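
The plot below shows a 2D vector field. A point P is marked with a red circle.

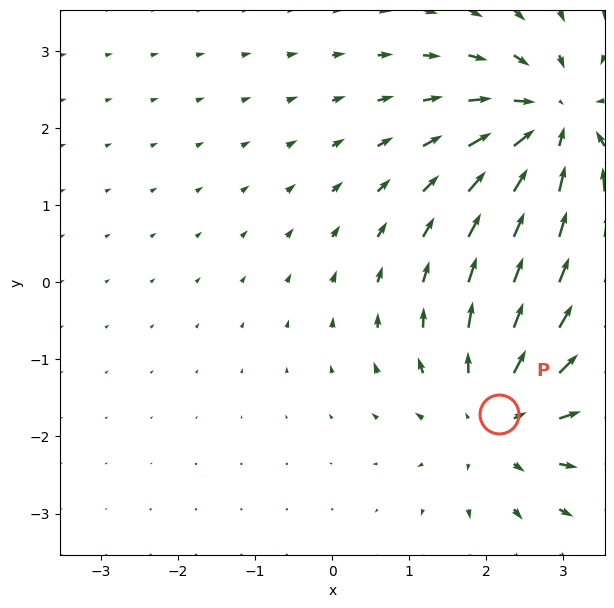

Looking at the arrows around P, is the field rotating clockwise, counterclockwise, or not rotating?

not rotating

Near P at (2.2, -1.7) the arrows show no circulation. The curl there is ≈0.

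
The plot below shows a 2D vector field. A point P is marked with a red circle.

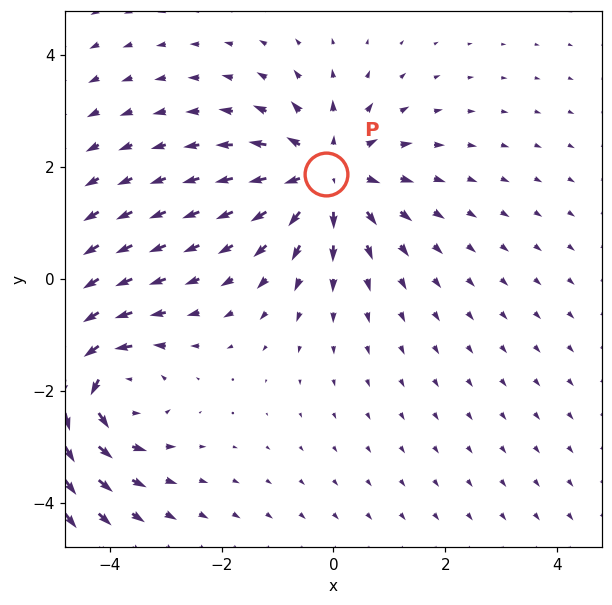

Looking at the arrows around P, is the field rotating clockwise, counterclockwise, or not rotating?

Near P at (-0.1, 1.9) the arrows show no circulation. The curl there is ≈0.

not rotating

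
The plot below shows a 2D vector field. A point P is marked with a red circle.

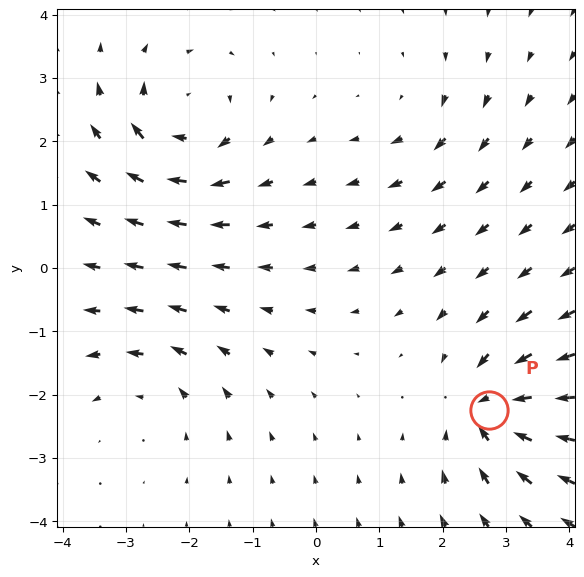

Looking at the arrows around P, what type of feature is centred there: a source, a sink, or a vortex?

sink

At P (2.7, -2.2) the arrows converge inward. Divergence about -7, curl ≈0 — negative divergence with near-zero curl is a sink.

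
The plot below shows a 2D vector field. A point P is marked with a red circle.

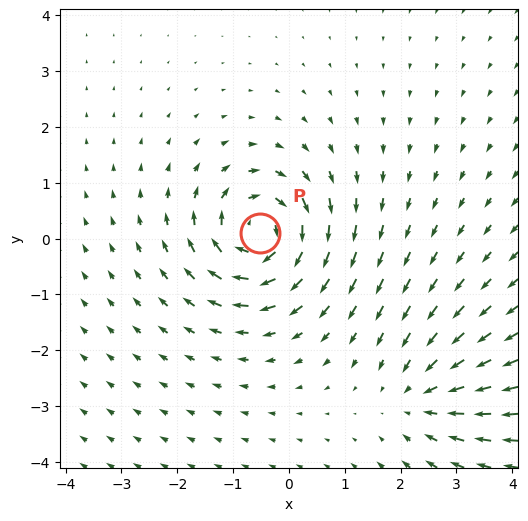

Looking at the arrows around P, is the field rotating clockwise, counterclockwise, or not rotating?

clockwise

Near P at (-0.5, 0.1) the arrows circulate clockwise. The curl (z-component) there is about -5; negative curl means clockwise rotation.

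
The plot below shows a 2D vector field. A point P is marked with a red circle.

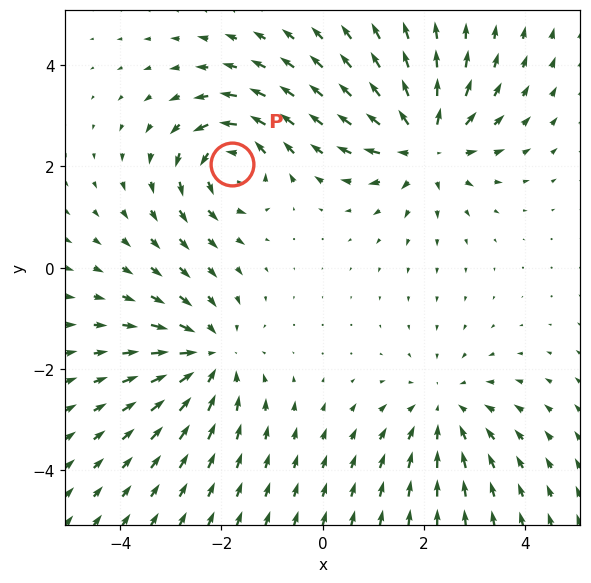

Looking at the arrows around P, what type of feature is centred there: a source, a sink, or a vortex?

At P (-1.8, 2.1) the arrows circulate counterclockwise. Divergence ≈0, curl about +5 — near-zero divergence with nonzero curl is a vortex.

vortex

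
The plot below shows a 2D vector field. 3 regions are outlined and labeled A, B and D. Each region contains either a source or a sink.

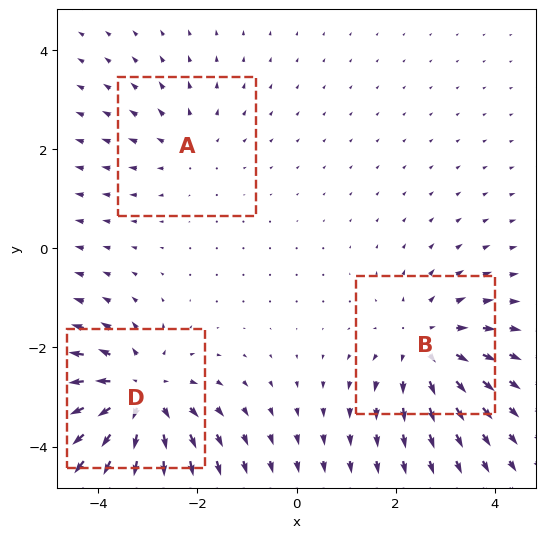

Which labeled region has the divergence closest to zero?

A

Divergence at each region's feature centre — A: about +2, B: about +3, D: about +4. Region A is closest to zero.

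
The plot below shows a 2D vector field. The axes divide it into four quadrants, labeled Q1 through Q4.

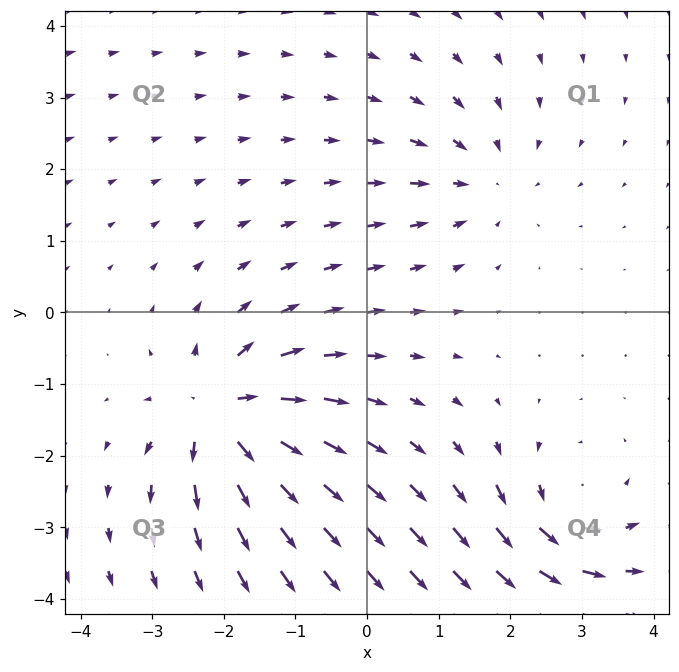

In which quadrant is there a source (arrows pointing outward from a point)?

Q3

The source sits at approximately (-2.0, -1.4), which lies in quadrant Q3. The divergence there is about +6, positive as expected for a source.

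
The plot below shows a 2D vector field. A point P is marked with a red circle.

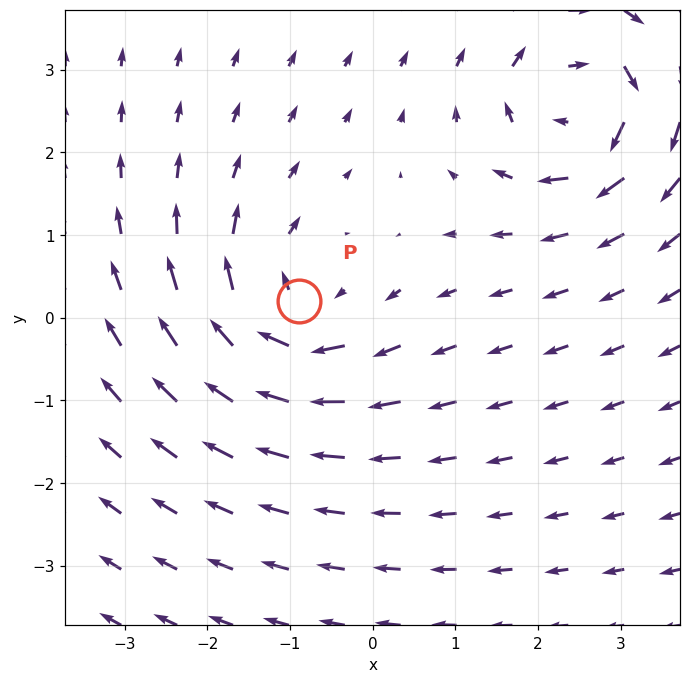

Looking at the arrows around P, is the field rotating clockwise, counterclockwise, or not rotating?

clockwise

Near P at (-0.9, 0.2) the arrows circulate clockwise. The curl (z-component) there is about -4; negative curl means clockwise rotation.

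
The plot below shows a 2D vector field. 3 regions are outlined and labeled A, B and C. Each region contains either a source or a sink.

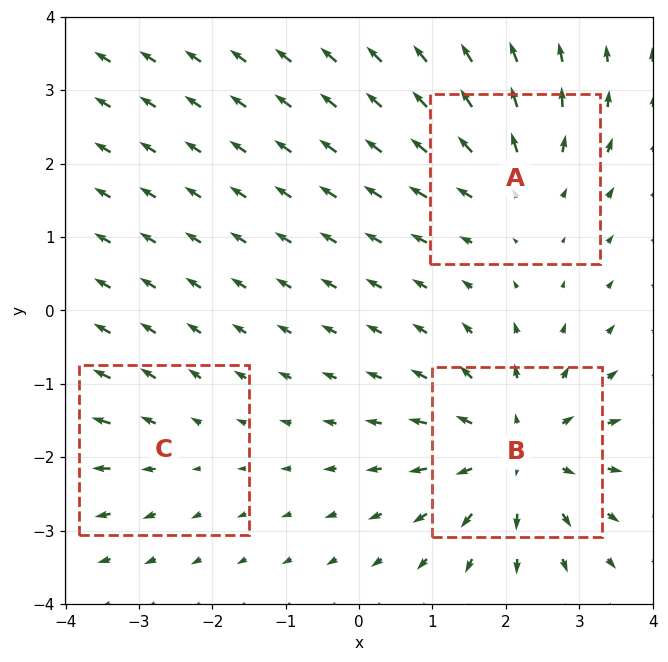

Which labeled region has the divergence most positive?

Divergence at each region's feature centre — A: about +3, B: about +5, C: about +2. Region B is most positive.

B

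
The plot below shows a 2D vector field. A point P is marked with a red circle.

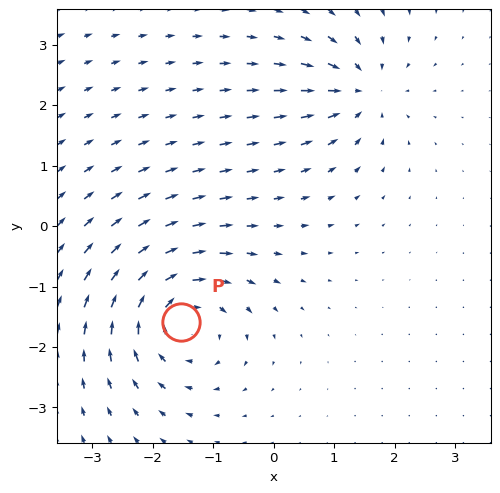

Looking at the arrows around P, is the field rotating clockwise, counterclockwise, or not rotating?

clockwise

Near P at (-1.5, -1.6) the arrows circulate clockwise. The curl (z-component) there is about -5; negative curl means clockwise rotation.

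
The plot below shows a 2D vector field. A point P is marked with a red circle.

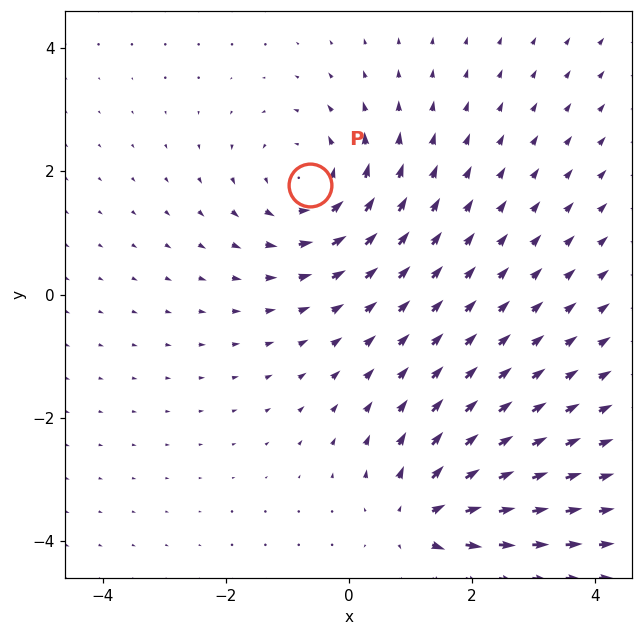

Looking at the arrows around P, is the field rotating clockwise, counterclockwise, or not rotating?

Near P at (-0.6, 1.8) the arrows circulate counterclockwise. The curl (z-component) there is about +3; positive curl means counterclockwise rotation.

counterclockwise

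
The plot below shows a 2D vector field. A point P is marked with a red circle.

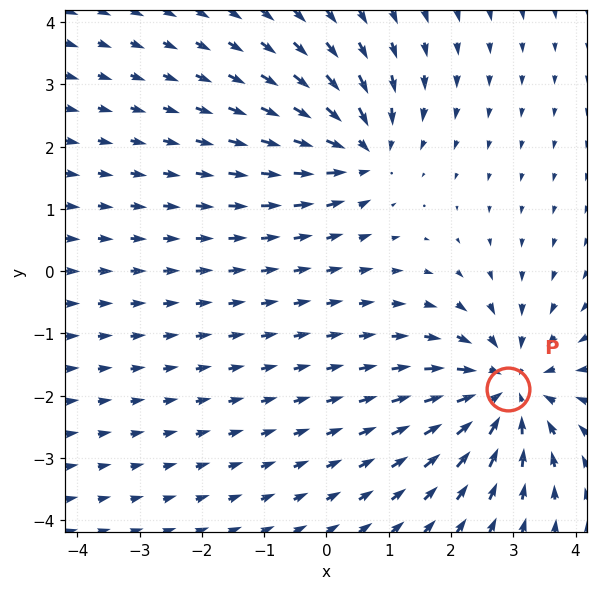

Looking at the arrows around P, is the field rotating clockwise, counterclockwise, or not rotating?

not rotating

Near P at (2.9, -1.9) the arrows show no circulation. The curl there is ≈0.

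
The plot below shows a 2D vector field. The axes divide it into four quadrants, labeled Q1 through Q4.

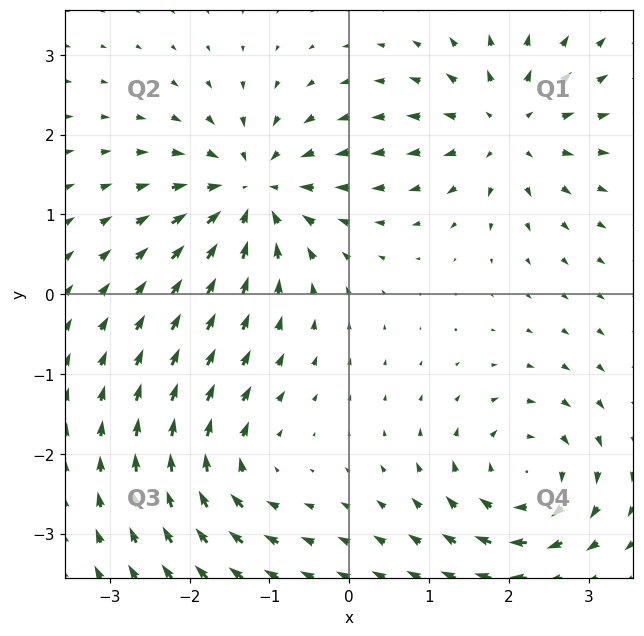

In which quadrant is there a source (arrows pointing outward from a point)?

The source sits at approximately (2.0, 2.1), which lies in quadrant Q1. The divergence there is about +5, positive as expected for a source.

Q1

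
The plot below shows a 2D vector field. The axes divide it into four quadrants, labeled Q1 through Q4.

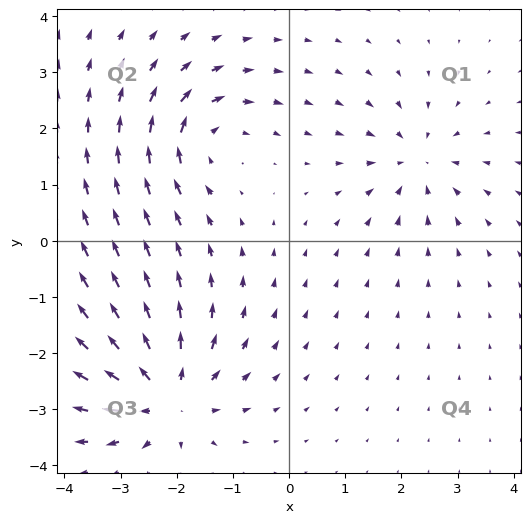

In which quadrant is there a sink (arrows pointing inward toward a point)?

The sink sits at approximately (2.3, 1.4), which lies in quadrant Q1. The divergence there is about -3, negative as expected for a sink.

Q1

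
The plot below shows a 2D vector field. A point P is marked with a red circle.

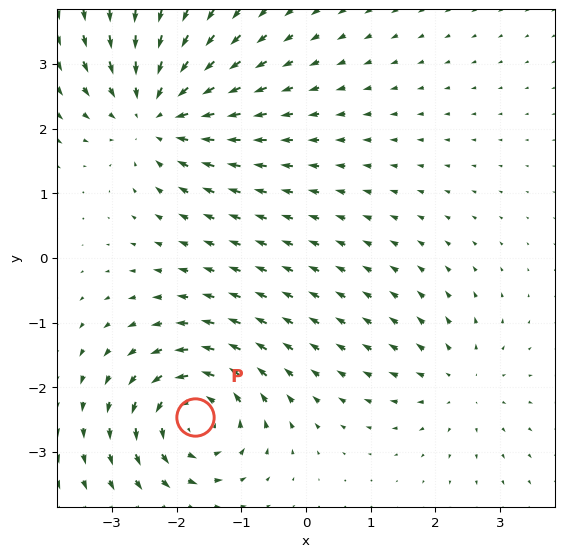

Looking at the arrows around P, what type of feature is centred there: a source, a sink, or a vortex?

At P (-1.7, -2.5) the arrows circulate counterclockwise. Divergence ≈0, curl about +6 — near-zero divergence with nonzero curl is a vortex.

vortex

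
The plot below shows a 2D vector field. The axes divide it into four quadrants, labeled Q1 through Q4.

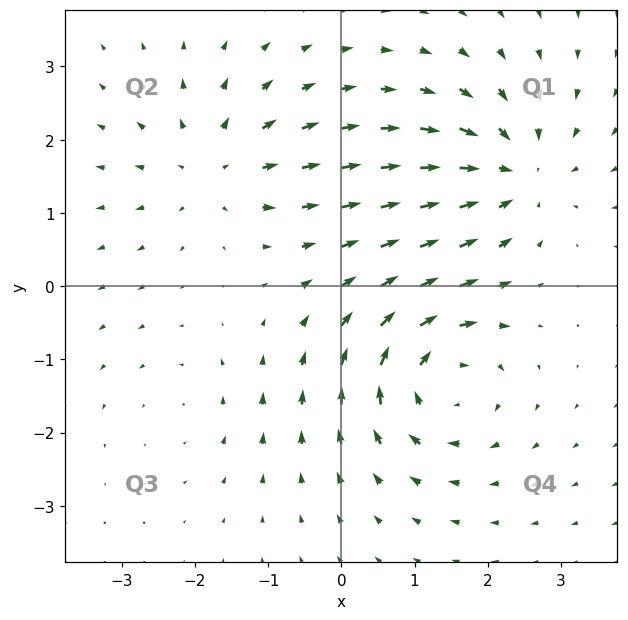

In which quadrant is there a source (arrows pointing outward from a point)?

The source sits at approximately (-1.7, 1.6), which lies in quadrant Q2. The divergence there is about +4, positive as expected for a source.

Q2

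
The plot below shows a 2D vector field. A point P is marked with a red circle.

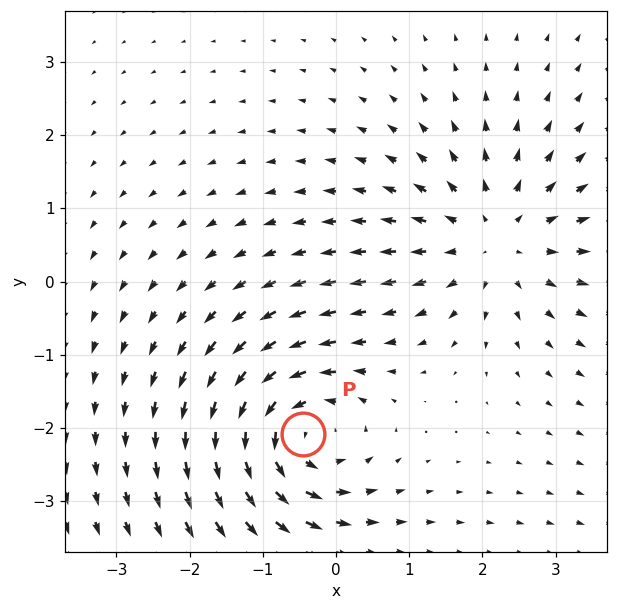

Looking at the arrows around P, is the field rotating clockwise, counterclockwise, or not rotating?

counterclockwise

Near P at (-0.4, -2.1) the arrows circulate counterclockwise. The curl (z-component) there is about +5; positive curl means counterclockwise rotation.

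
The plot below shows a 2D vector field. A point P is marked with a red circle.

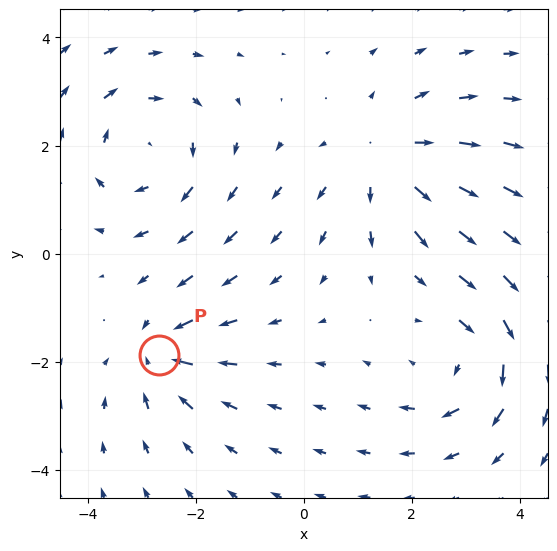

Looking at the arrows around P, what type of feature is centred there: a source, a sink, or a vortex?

At P (-2.7, -1.9) the arrows converge inward. Divergence about -4, curl ≈0 — negative divergence with near-zero curl is a sink.

sink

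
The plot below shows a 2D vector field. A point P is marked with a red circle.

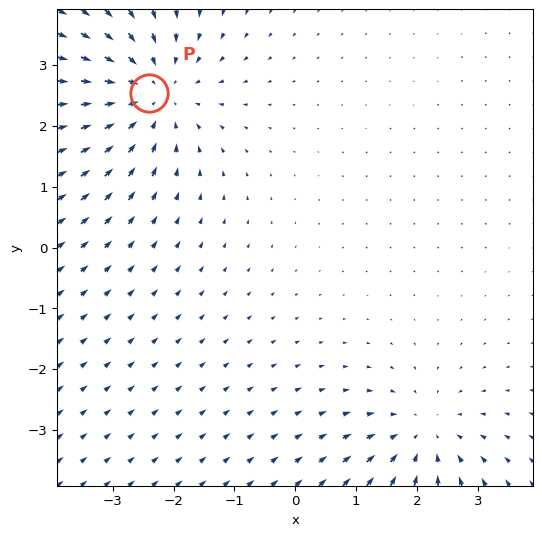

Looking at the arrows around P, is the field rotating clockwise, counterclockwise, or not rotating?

not rotating

Near P at (-2.4, 2.5) the arrows show no circulation. The curl there is ≈0.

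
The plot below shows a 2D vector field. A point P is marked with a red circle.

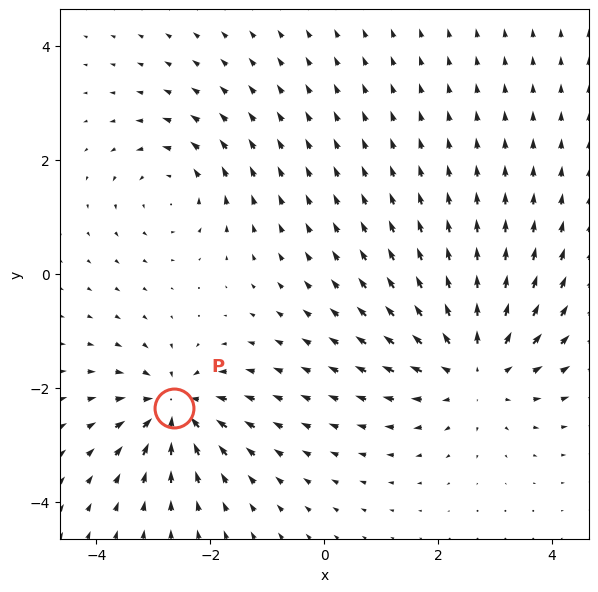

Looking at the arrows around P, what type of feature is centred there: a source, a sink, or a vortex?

sink

At P (-2.6, -2.4) the arrows converge inward. Divergence about -5, curl ≈0 — negative divergence with near-zero curl is a sink.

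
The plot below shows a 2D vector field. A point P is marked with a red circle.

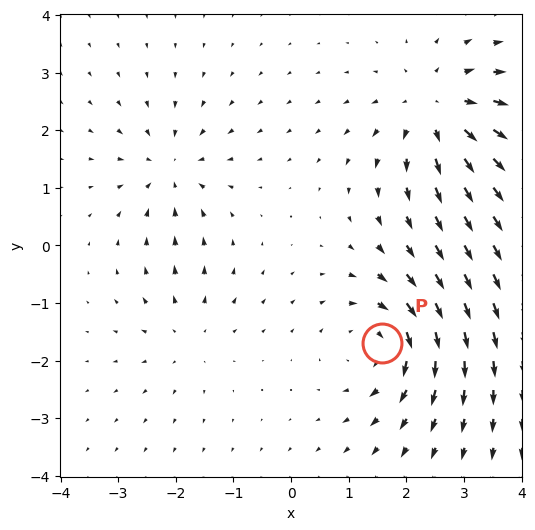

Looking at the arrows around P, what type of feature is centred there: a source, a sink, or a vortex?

vortex

At P (1.6, -1.7) the arrows circulate clockwise. Divergence ≈0, curl about -5 — near-zero divergence with nonzero curl is a vortex.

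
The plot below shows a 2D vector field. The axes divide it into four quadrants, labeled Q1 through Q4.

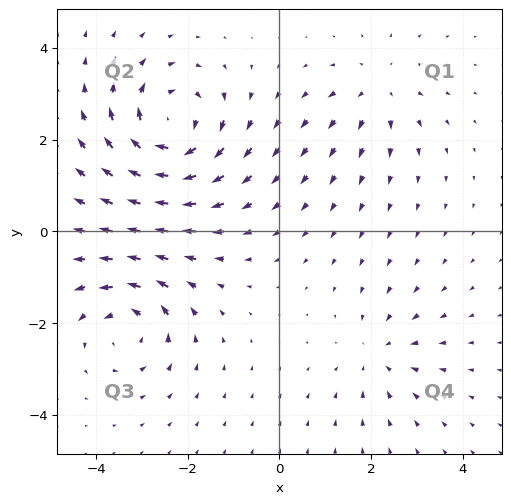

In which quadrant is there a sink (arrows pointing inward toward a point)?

The sink sits at approximately (2.2, -2.7), which lies in quadrant Q4. The divergence there is about -3, negative as expected for a sink.

Q4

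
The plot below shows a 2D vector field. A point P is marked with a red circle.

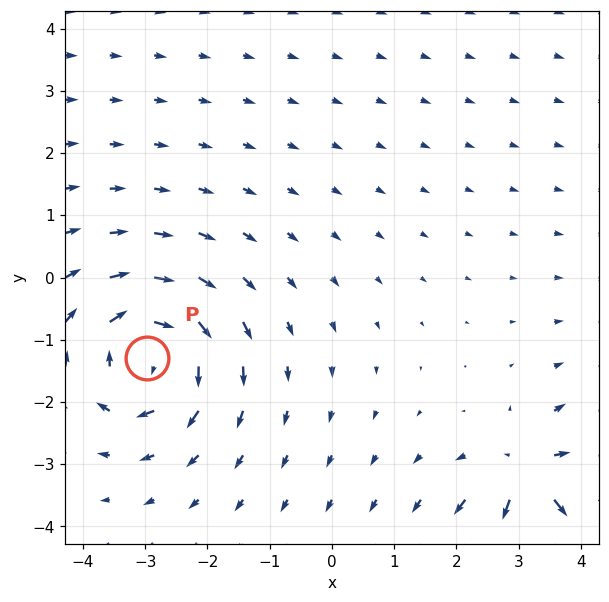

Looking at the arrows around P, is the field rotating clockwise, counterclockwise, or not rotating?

Near P at (-3.0, -1.3) the arrows circulate clockwise. The curl (z-component) there is about -6; negative curl means clockwise rotation.

clockwise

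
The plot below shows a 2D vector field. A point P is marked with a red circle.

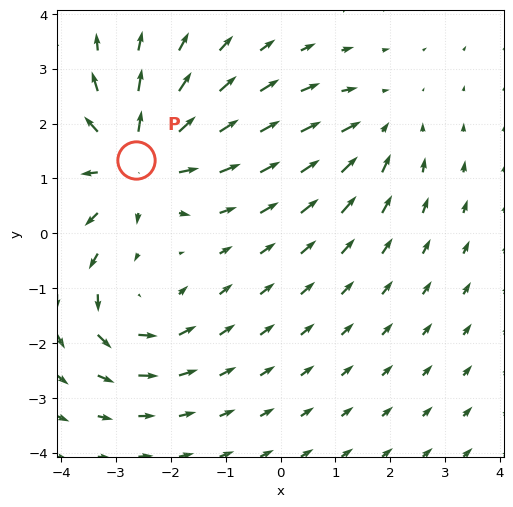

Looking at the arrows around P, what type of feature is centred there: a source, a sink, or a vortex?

source

At P (-2.6, 1.3) the arrows spread outward. Divergence about +5, curl ≈0 — positive divergence with near-zero curl is a source.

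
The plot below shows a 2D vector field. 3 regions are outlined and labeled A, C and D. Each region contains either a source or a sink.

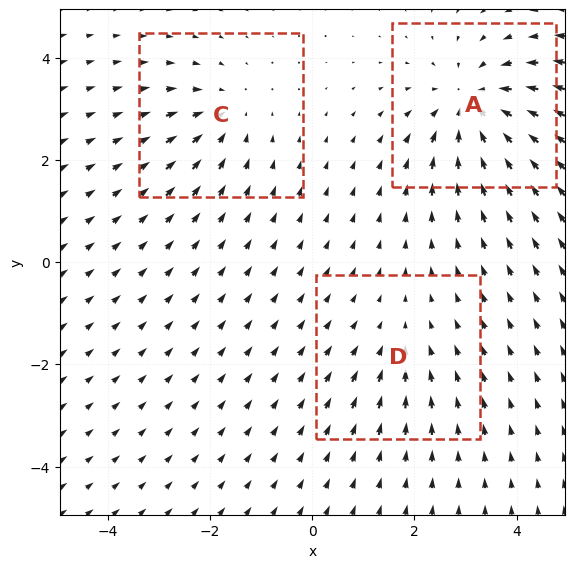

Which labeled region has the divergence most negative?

A

Divergence at each region's feature centre — A: about -5, C: about -3, D: about -2. Region A is most negative.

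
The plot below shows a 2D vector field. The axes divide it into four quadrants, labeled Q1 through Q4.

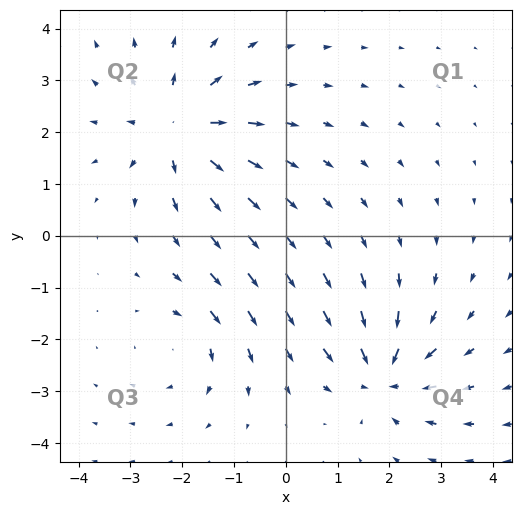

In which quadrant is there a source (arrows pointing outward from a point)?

The source sits at approximately (-2.1, 2.1), which lies in quadrant Q2. The divergence there is about +4, positive as expected for a source.

Q2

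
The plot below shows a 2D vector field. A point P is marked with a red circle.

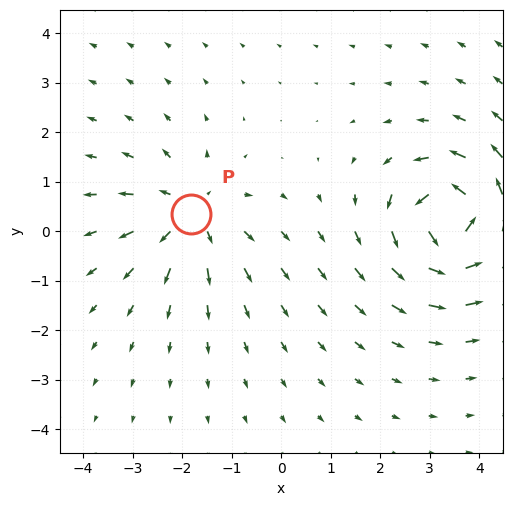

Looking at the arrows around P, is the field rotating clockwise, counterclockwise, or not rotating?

not rotating

Near P at (-1.8, 0.4) the arrows show no circulation. The curl there is ≈0.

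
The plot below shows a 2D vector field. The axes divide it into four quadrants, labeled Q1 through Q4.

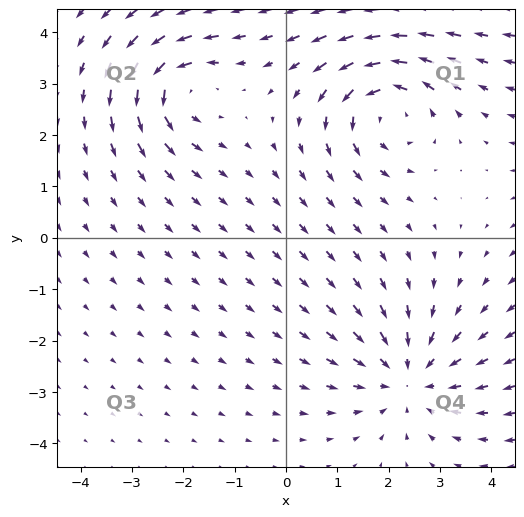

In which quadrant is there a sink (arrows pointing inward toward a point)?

Q4

The sink sits at approximately (2.4, -2.7), which lies in quadrant Q4. The divergence there is about -3, negative as expected for a sink.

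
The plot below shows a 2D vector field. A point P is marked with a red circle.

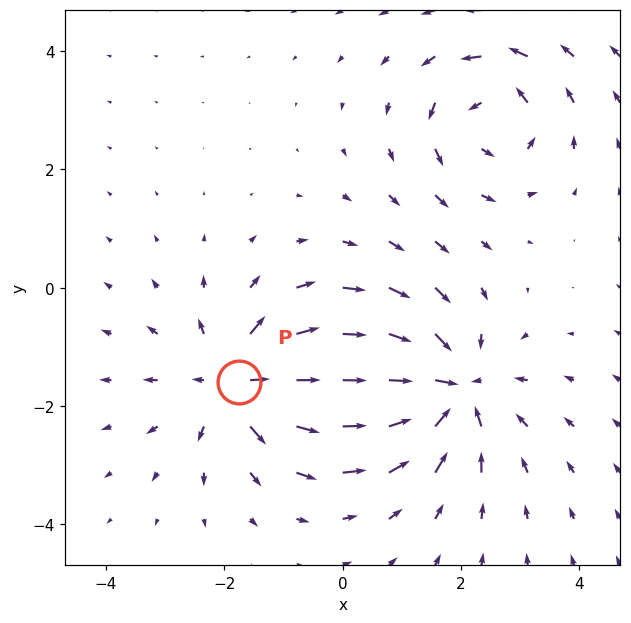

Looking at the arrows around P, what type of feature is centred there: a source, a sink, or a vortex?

source

At P (-1.8, -1.6) the arrows spread outward. Divergence about +4, curl ≈0 — positive divergence with near-zero curl is a source.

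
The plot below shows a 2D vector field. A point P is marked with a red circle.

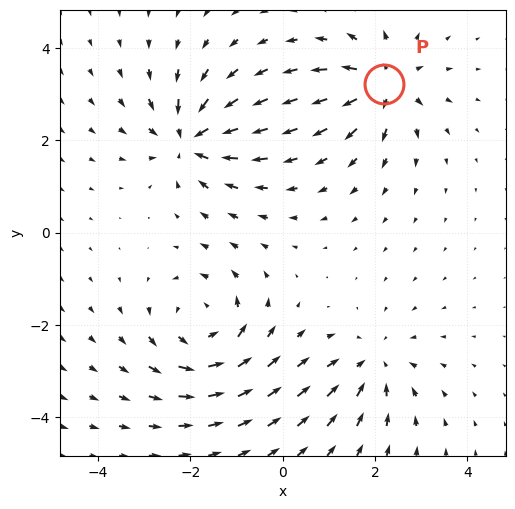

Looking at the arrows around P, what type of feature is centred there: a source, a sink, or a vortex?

At P (2.2, 3.2) the arrows spread outward. Divergence about +5, curl ≈0 — positive divergence with near-zero curl is a source.

source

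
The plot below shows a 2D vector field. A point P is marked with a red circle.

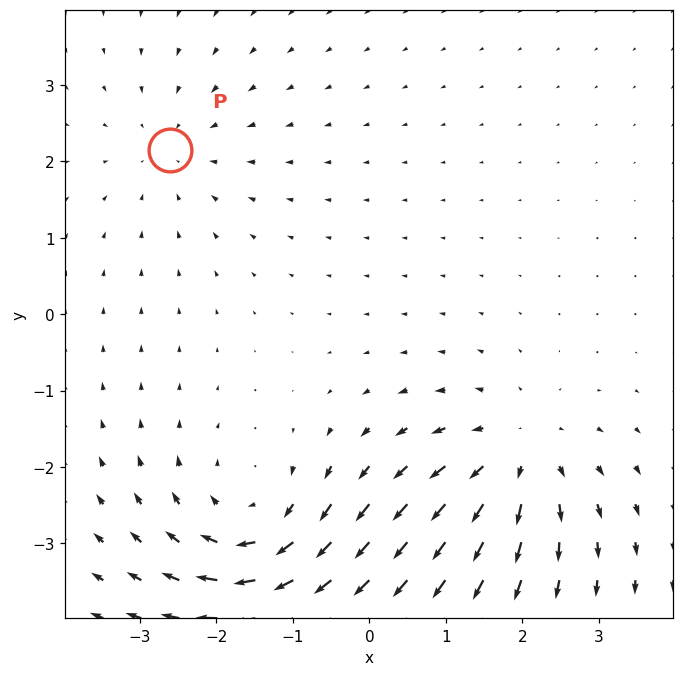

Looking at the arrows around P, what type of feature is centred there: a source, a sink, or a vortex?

At P (-2.6, 2.2) the arrows converge inward. Divergence about -2, curl ≈0 — negative divergence with near-zero curl is a sink.

sink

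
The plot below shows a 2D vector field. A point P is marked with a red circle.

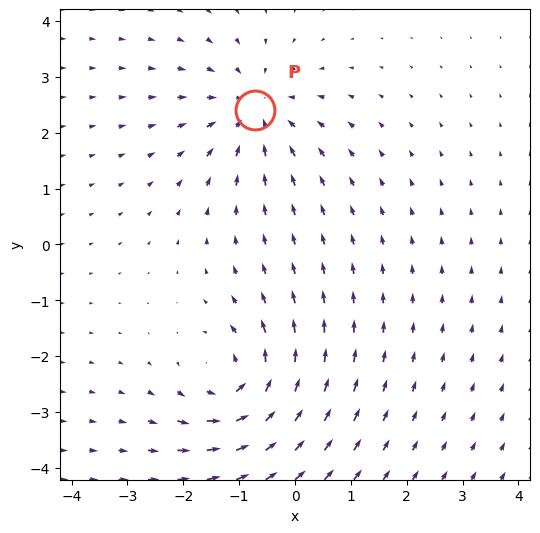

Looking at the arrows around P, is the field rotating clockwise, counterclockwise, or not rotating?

not rotating

Near P at (-0.7, 2.4) the arrows show no circulation. The curl there is ≈0.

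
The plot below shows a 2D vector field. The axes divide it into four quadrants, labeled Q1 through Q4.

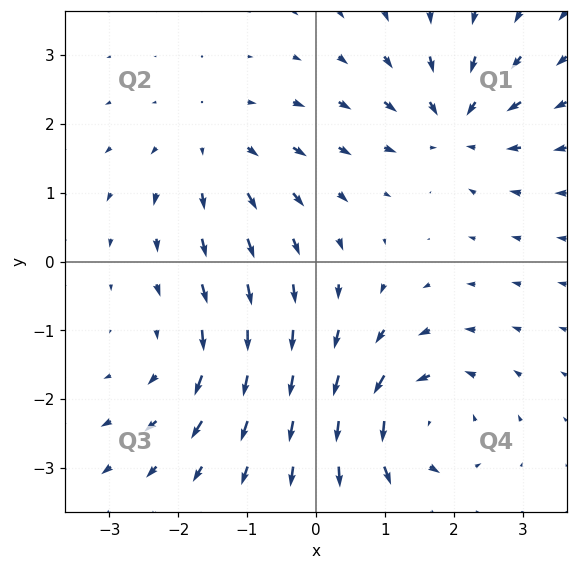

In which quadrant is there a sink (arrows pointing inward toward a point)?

Q1

The sink sits at approximately (2.0, 2.0), which lies in quadrant Q1. The divergence there is about -5, negative as expected for a sink.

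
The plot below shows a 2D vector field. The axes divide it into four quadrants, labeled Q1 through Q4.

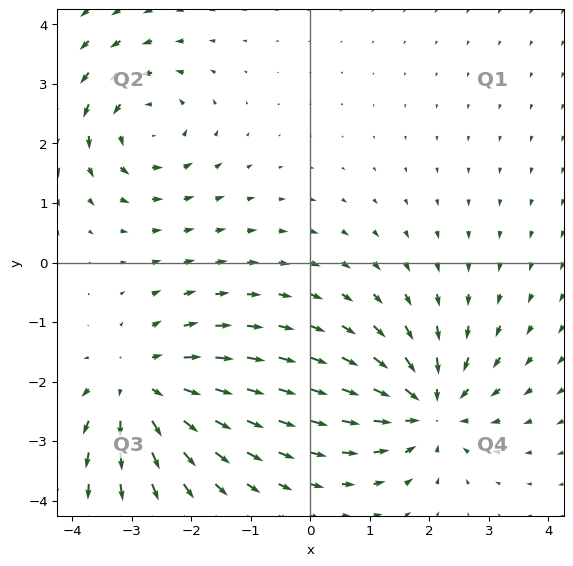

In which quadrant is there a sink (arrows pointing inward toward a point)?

Q4

The sink sits at approximately (2.0, -2.4), which lies in quadrant Q4. The divergence there is about -5, negative as expected for a sink.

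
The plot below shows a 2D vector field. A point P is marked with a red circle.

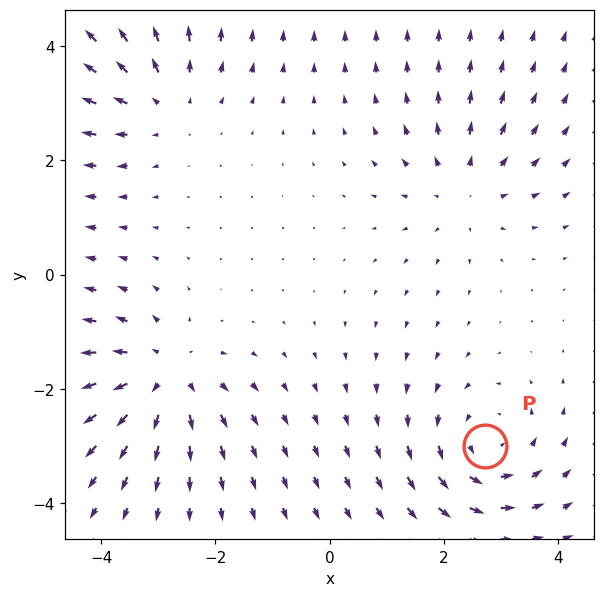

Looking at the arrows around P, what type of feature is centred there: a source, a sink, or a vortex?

vortex

At P (2.7, -3.0) the arrows circulate counterclockwise. Divergence ≈0, curl about +4 — near-zero divergence with nonzero curl is a vortex.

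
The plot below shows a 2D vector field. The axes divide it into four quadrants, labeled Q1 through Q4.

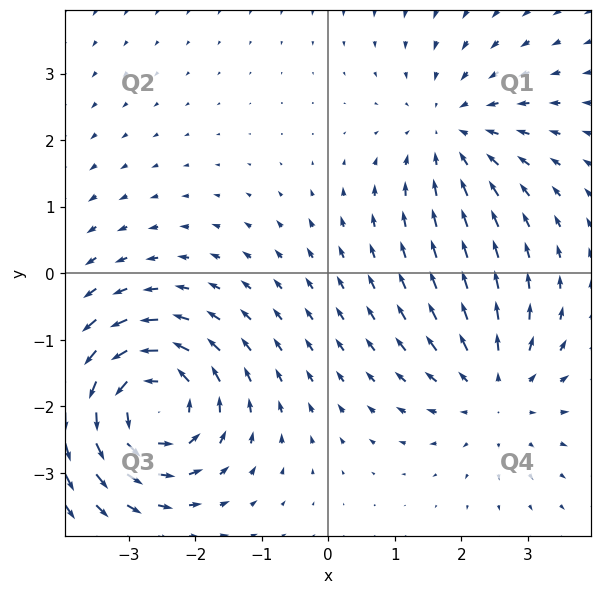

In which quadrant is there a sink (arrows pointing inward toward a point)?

Q1

The sink sits at approximately (1.8, 2.1), which lies in quadrant Q1. The divergence there is about -3, negative as expected for a sink.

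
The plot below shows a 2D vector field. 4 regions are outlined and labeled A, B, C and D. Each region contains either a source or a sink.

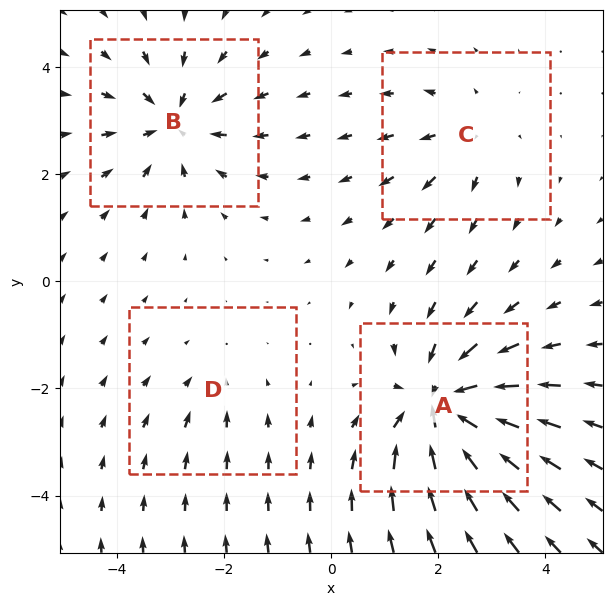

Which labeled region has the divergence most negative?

Divergence at each region's feature centre — A: about -7, B: about -5, C: about +3, D: about -2. Region A is most negative.

A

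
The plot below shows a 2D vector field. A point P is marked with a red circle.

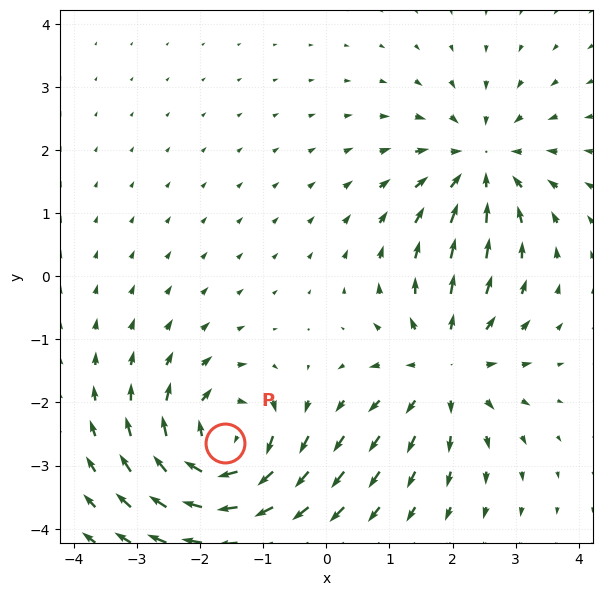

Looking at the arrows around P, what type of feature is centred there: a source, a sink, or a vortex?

vortex

At P (-1.6, -2.6) the arrows circulate clockwise. Divergence ≈0, curl about -7 — near-zero divergence with nonzero curl is a vortex.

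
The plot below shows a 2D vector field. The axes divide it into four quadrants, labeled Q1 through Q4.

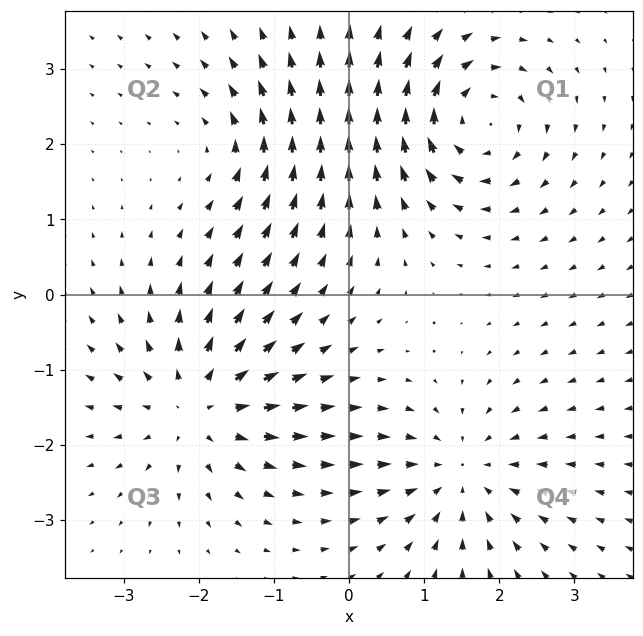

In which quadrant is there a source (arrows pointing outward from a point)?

Q3

The source sits at approximately (-2.0, -1.5), which lies in quadrant Q3. The divergence there is about +6, positive as expected for a source.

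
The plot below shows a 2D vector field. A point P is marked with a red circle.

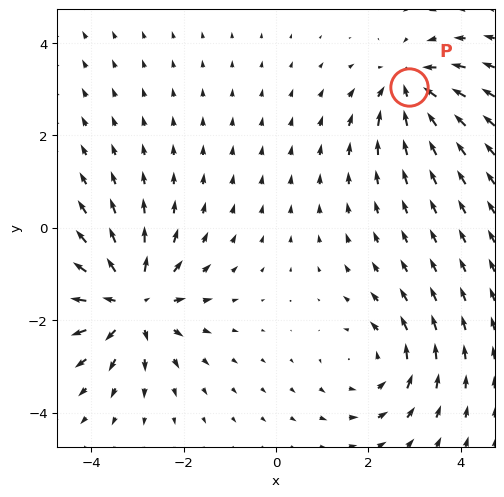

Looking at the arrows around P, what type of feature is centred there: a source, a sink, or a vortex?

At P (2.9, 3.0) the arrows converge inward. Divergence about -4, curl ≈0 — negative divergence with near-zero curl is a sink.

sink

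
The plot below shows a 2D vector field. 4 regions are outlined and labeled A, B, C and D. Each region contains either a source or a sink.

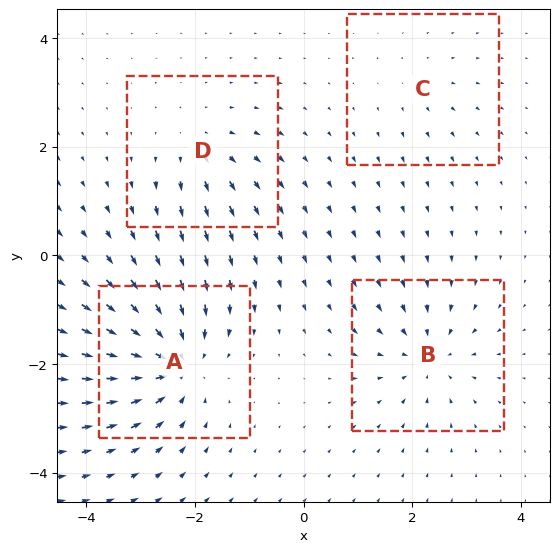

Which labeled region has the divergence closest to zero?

C

Divergence at each region's feature centre — A: about -8, B: about -5, C: about +2, D: about +4. Region C is closest to zero.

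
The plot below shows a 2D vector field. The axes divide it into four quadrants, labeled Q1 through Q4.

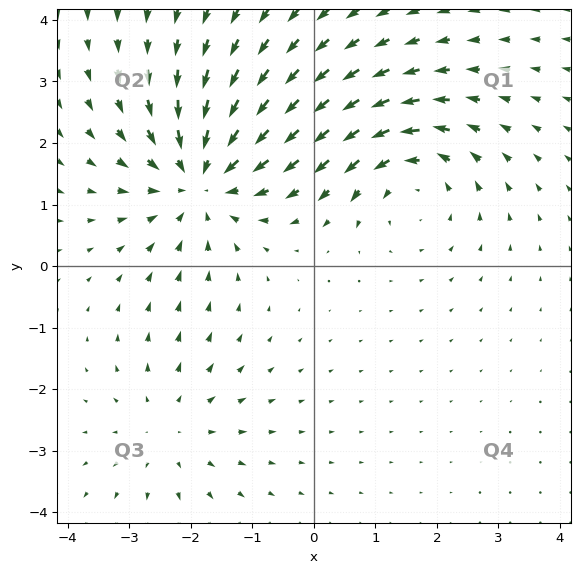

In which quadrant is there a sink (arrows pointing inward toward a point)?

Q2

The sink sits at approximately (-1.8, 1.4), which lies in quadrant Q2. The divergence there is about -4, negative as expected for a sink.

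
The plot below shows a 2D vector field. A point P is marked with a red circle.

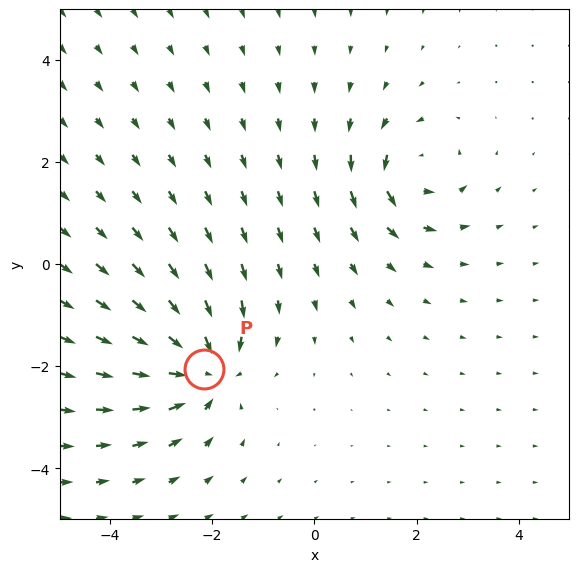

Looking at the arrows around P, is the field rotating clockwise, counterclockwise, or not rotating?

not rotating

Near P at (-2.2, -2.1) the arrows show no circulation. The curl there is ≈0.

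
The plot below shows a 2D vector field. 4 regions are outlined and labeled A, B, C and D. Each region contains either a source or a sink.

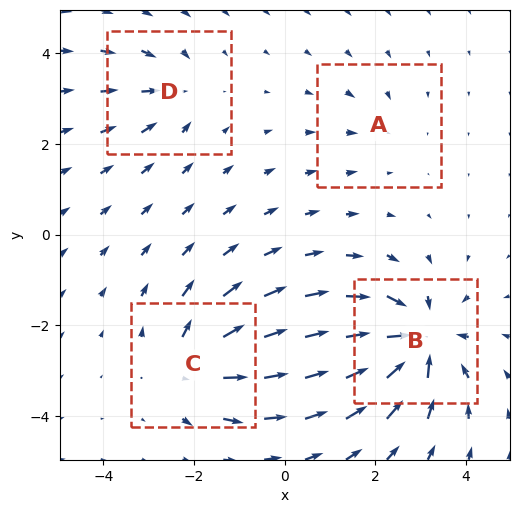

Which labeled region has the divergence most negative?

Divergence at each region's feature centre — A: about -2, B: about -8, C: about +6, D: about -4. Region B is most negative.

B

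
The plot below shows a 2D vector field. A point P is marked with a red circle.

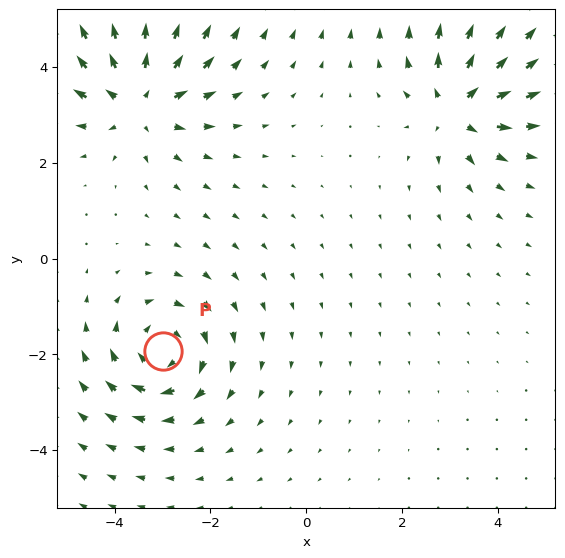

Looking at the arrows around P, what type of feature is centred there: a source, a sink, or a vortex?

At P (-3.0, -1.9) the arrows circulate clockwise. Divergence ≈0, curl about -5 — near-zero divergence with nonzero curl is a vortex.

vortex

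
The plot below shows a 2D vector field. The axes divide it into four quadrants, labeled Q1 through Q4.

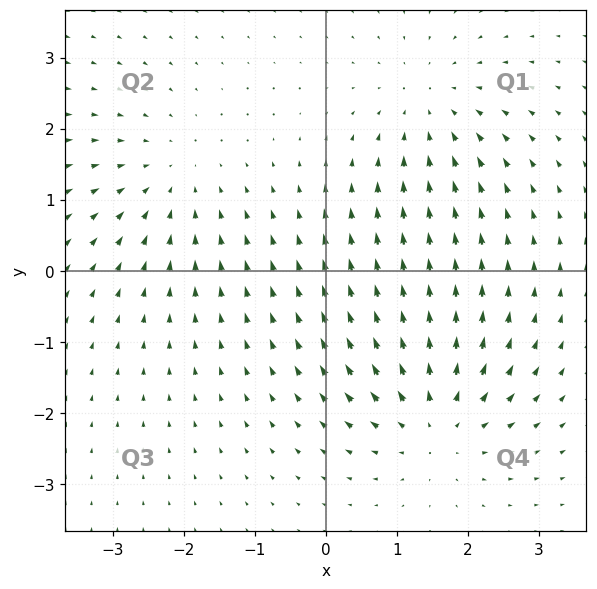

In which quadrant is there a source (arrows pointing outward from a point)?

Q4

The source sits at approximately (1.6, -2.1), which lies in quadrant Q4. The divergence there is about +5, positive as expected for a source.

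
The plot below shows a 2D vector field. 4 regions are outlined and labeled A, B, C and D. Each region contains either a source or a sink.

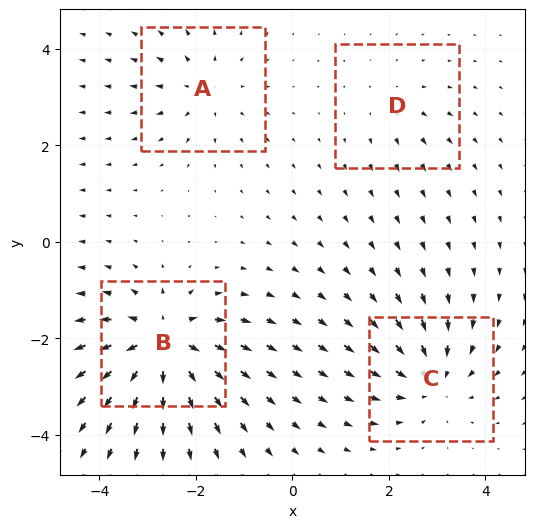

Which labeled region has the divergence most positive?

Divergence at each region's feature centre — A: about +4, B: about +8, C: about -5, D: about +2. Region B is most positive.

B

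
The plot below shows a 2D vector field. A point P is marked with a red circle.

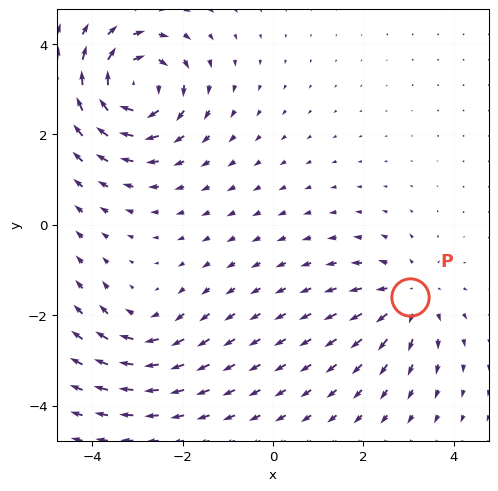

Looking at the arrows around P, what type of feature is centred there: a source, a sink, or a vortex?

At P (3.0, -1.6) the arrows spread outward. Divergence about +3, curl ≈0 — positive divergence with near-zero curl is a source.

source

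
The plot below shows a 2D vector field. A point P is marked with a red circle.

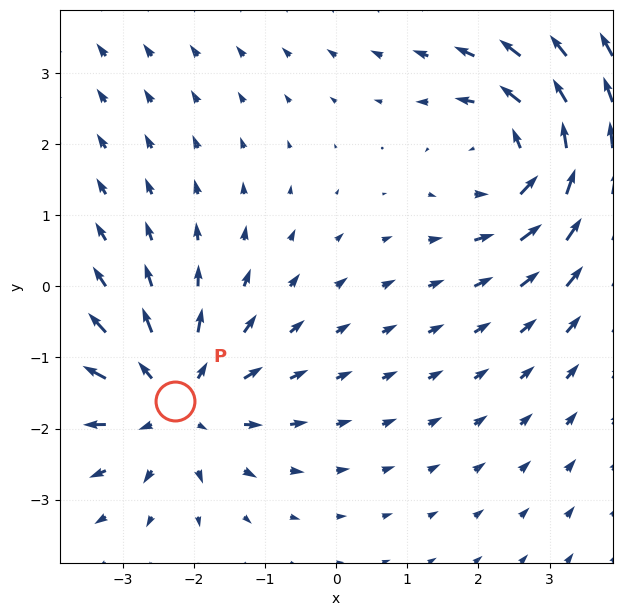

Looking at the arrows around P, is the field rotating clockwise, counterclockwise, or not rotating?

Near P at (-2.3, -1.6) the arrows show no circulation. The curl there is ≈0.

not rotating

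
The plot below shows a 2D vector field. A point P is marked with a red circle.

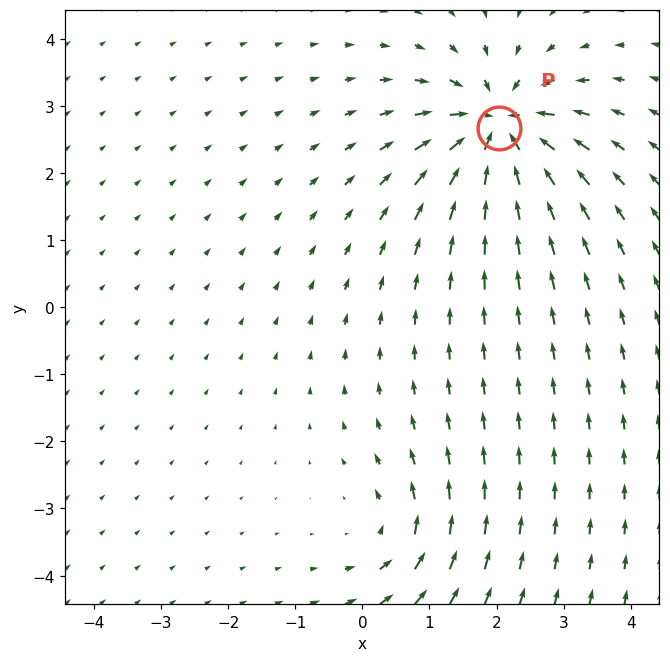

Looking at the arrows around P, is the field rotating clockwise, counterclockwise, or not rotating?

Near P at (2.0, 2.7) the arrows show no circulation. The curl there is ≈0.

not rotating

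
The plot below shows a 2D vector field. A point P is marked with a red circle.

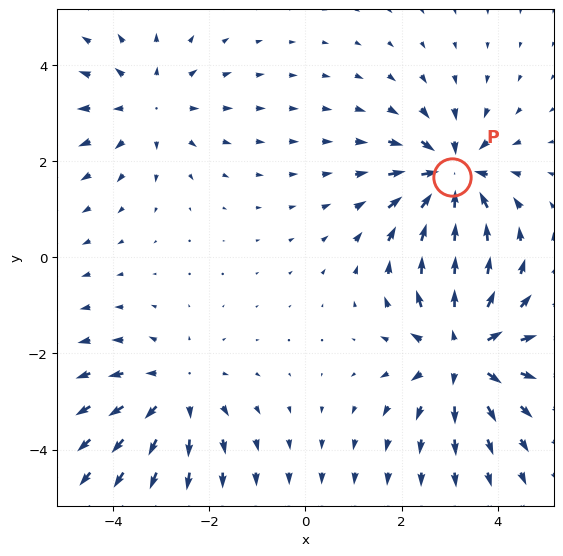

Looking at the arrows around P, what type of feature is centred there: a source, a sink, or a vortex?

sink

At P (3.0, 1.7) the arrows converge inward. Divergence about -5, curl ≈0 — negative divergence with near-zero curl is a sink.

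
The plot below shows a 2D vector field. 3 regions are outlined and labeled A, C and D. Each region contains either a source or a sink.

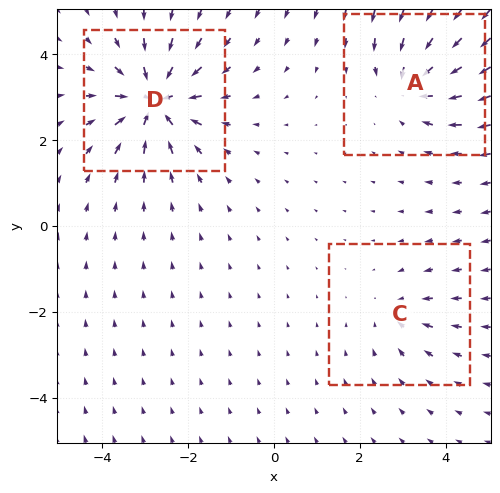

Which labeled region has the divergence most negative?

Divergence at each region's feature centre — A: about -4, C: about -2, D: about -6. Region D is most negative.

D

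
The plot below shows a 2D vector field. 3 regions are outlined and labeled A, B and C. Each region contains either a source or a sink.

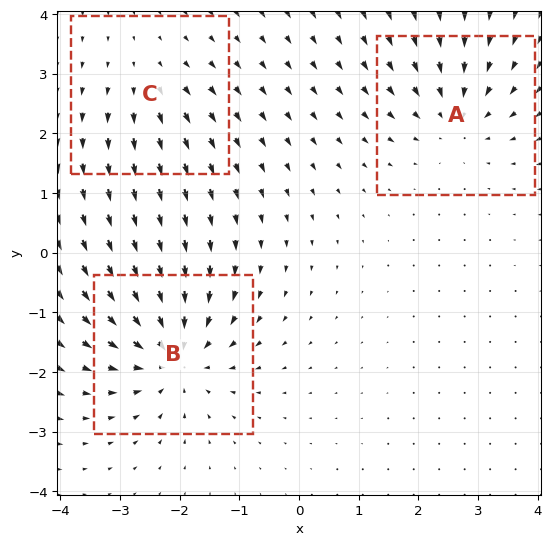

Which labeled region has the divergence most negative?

Divergence at each region's feature centre — A: about -4, B: about -5, C: about +2. Region B is most negative.

B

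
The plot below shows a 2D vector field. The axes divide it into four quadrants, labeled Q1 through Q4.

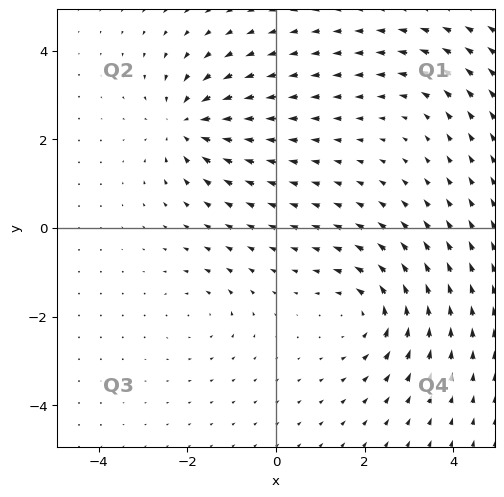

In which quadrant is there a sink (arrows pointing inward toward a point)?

Q2

The sink sits at approximately (-2.0, 2.4), which lies in quadrant Q2. The divergence there is about -5, negative as expected for a sink.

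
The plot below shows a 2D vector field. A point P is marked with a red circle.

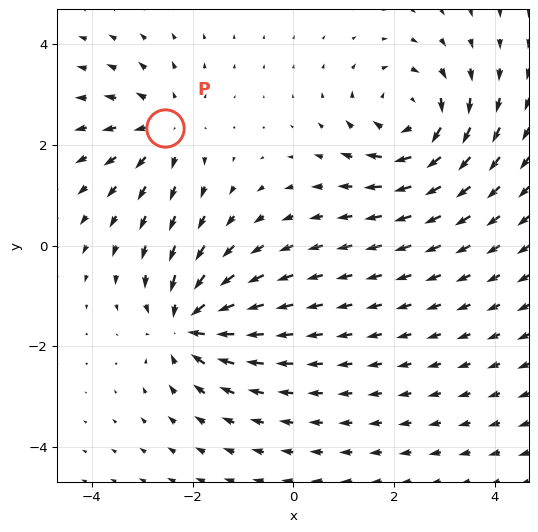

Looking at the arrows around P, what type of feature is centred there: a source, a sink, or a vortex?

At P (-2.6, 2.3) the arrows spread outward. Divergence about +3, curl ≈0 — positive divergence with near-zero curl is a source.

source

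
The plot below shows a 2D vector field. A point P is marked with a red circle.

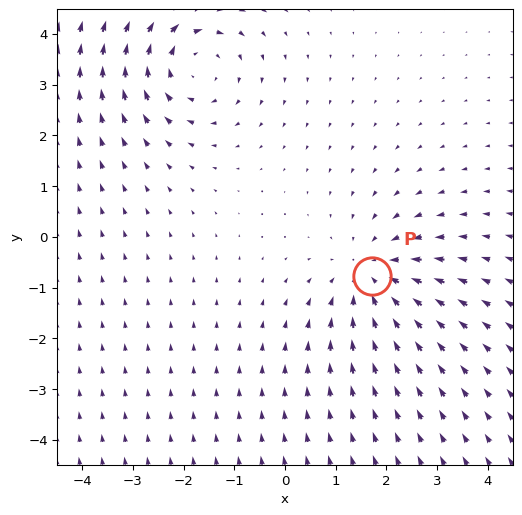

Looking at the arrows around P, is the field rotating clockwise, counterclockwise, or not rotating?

not rotating

Near P at (1.7, -0.8) the arrows show no circulation. The curl there is ≈0.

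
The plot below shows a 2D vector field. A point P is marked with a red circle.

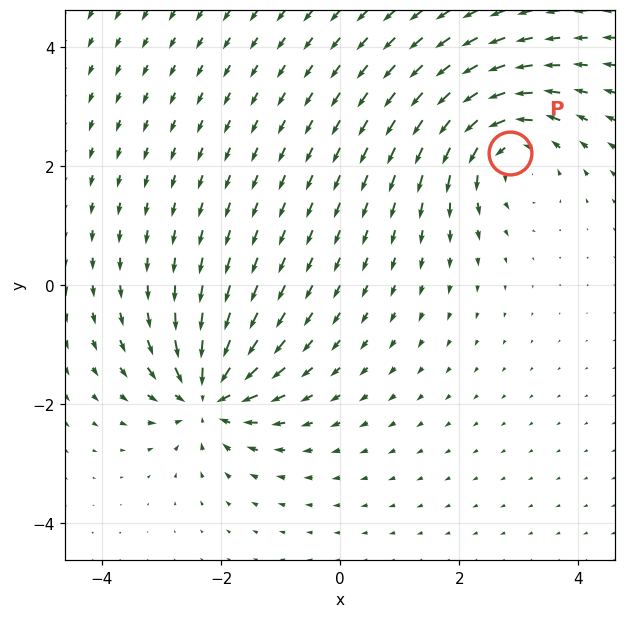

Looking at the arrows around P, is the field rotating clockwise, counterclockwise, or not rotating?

Near P at (2.9, 2.2) the arrows circulate counterclockwise. The curl (z-component) there is about +4; positive curl means counterclockwise rotation.

counterclockwise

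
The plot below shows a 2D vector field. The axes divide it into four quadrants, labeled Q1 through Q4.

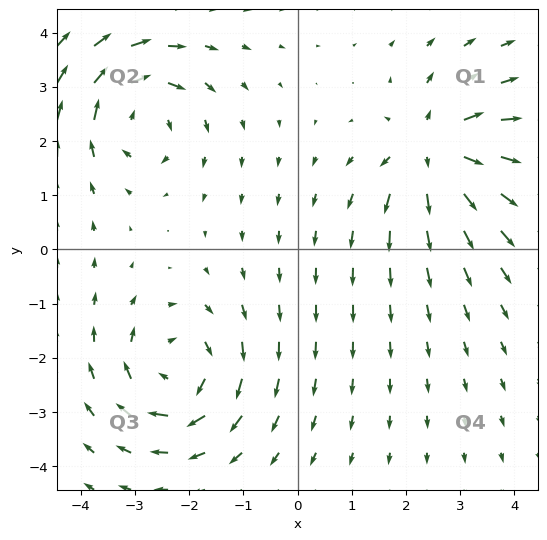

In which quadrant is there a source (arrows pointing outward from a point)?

The source sits at approximately (2.5, 1.8), which lies in quadrant Q1. The divergence there is about +6, positive as expected for a source.

Q1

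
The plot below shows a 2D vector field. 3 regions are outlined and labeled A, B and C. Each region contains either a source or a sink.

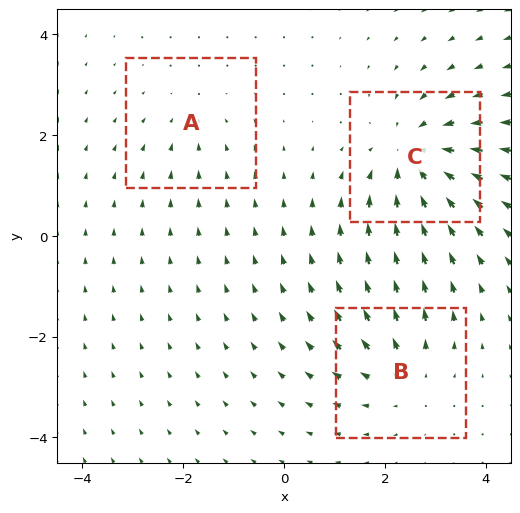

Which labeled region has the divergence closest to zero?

Divergence at each region's feature centre — A: about -2, B: about +3, C: about -4. Region A is closest to zero.

A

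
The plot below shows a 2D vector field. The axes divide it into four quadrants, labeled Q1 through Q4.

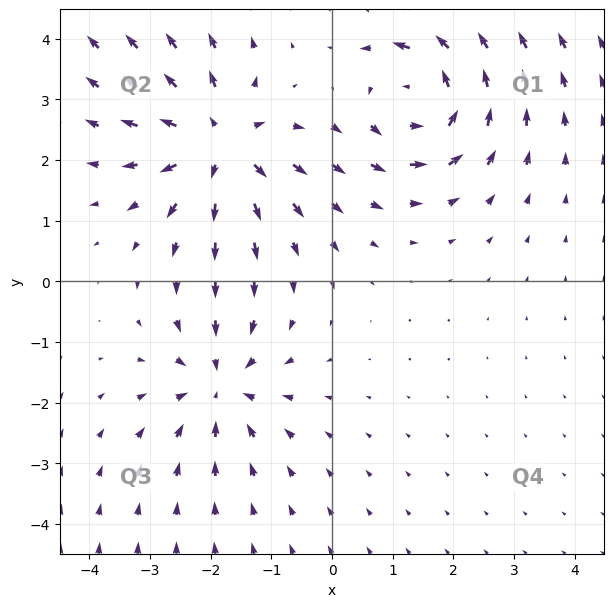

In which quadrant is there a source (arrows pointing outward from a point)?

Q2

The source sits at approximately (-1.9, 2.3), which lies in quadrant Q2. The divergence there is about +4, positive as expected for a source.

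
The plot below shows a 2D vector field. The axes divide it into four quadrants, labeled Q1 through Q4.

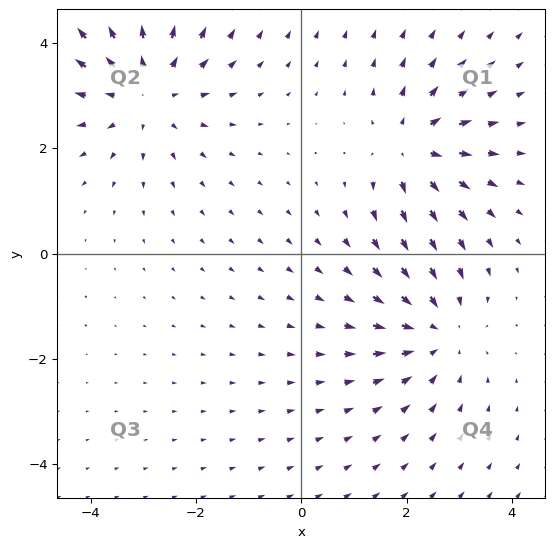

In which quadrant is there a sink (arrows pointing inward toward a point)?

The sink sits at approximately (2.6, -1.5), which lies in quadrant Q4. The divergence there is about -2, negative as expected for a sink.

Q4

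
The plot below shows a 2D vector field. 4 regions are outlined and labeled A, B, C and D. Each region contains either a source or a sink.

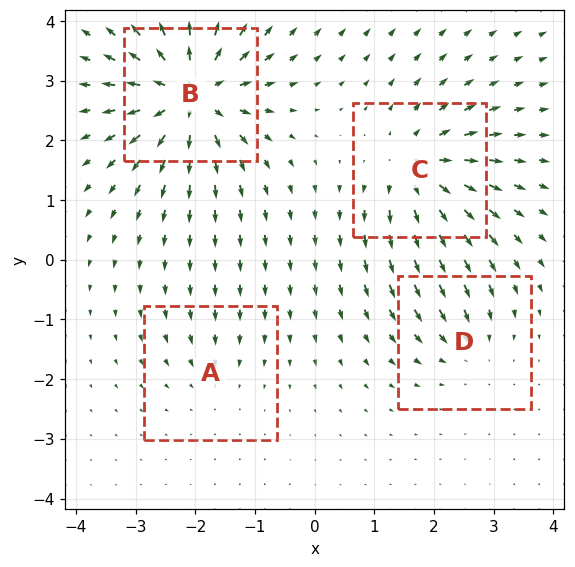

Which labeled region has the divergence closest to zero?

Divergence at each region's feature centre — A: about -3, B: about +10, C: about +7, D: about -4. Region A is closest to zero.

A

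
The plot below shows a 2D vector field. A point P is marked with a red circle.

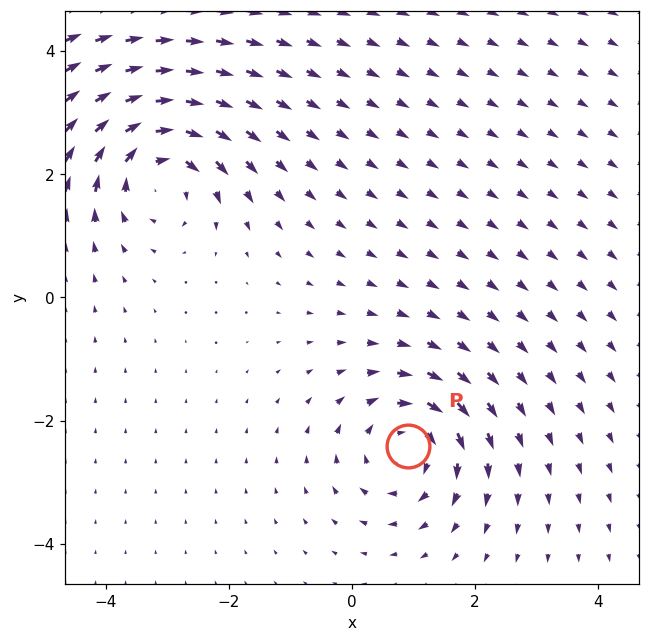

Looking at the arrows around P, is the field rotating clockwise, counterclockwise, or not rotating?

Near P at (0.9, -2.4) the arrows circulate clockwise. The curl (z-component) there is about -4; negative curl means clockwise rotation.

clockwise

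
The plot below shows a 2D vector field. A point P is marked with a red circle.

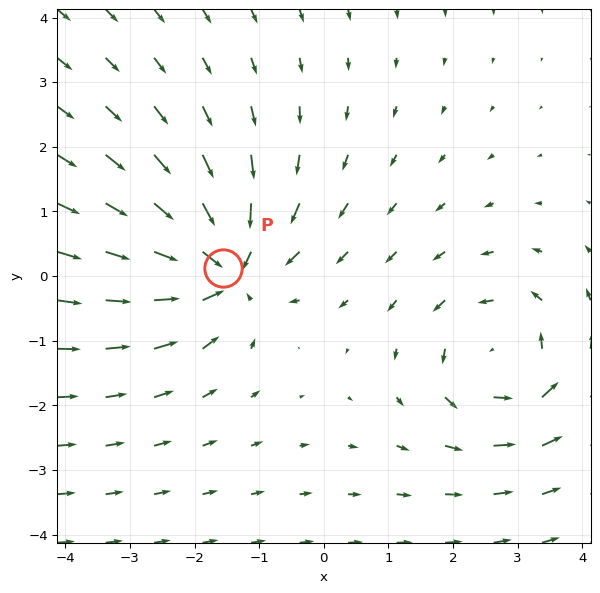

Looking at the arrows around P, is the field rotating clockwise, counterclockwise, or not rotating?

Near P at (-1.6, 0.1) the arrows show no circulation. The curl there is ≈0.

not rotating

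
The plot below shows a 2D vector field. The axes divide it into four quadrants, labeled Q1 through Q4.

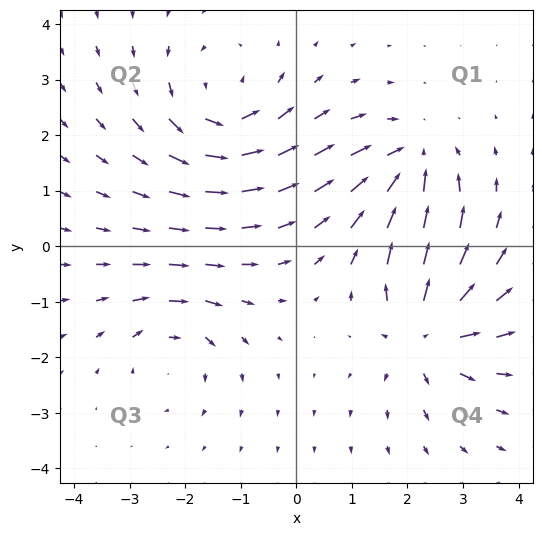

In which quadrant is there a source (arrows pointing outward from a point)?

Q4

The source sits at approximately (2.3, -1.6), which lies in quadrant Q4. The divergence there is about +5, positive as expected for a source.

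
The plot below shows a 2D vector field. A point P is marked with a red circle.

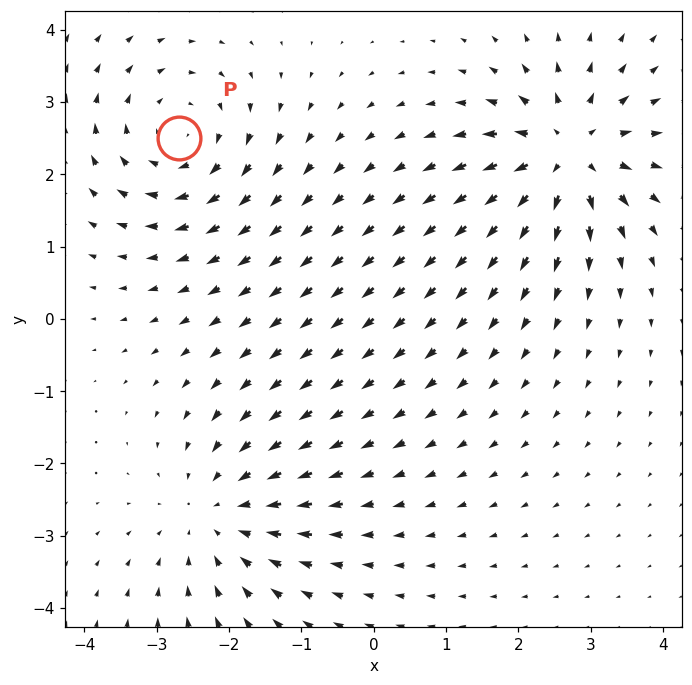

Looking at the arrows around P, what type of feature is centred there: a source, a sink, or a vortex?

vortex

At P (-2.7, 2.5) the arrows circulate clockwise. Divergence ≈0, curl about -4 — near-zero divergence with nonzero curl is a vortex.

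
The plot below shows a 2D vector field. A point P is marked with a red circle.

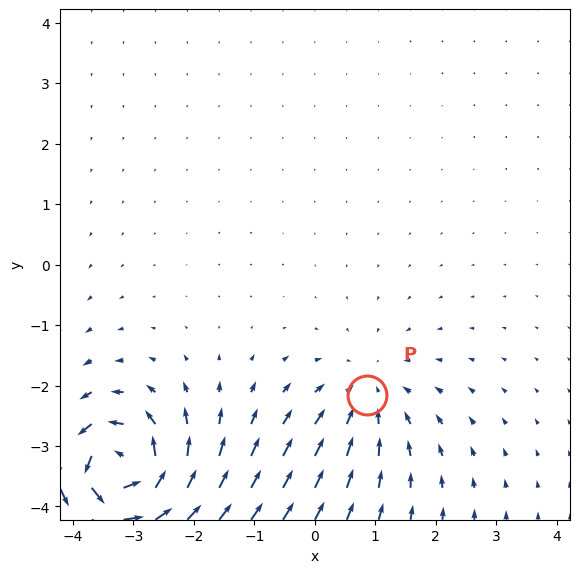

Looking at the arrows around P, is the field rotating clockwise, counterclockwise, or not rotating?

not rotating

Near P at (0.9, -2.2) the arrows show no circulation. The curl there is ≈0.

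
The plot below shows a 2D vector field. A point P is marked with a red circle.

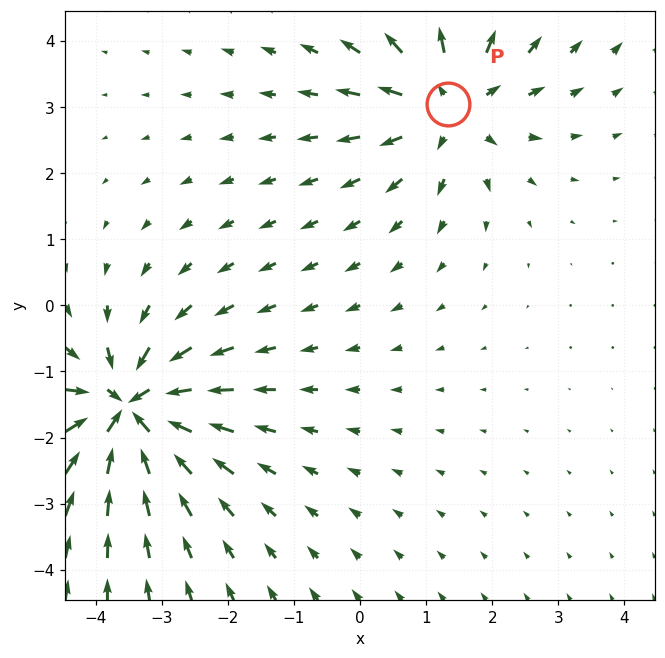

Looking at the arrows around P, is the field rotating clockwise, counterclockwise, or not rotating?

not rotating

Near P at (1.3, 3.0) the arrows show no circulation. The curl there is ≈0.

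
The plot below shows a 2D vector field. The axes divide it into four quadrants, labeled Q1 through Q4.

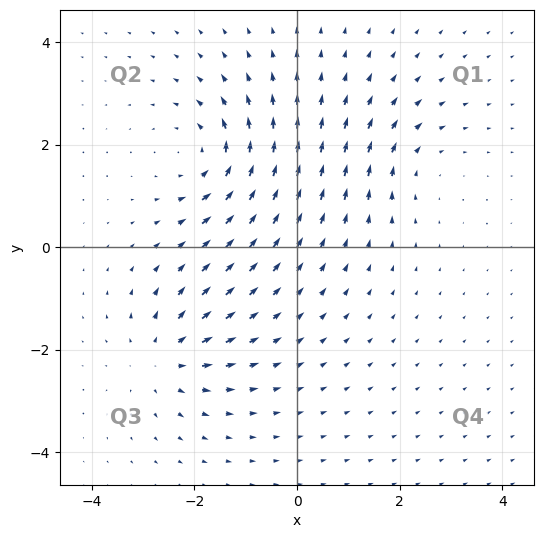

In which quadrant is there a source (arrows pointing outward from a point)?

The source sits at approximately (-2.6, -2.2), which lies in quadrant Q3. The divergence there is about +4, positive as expected for a source.

Q3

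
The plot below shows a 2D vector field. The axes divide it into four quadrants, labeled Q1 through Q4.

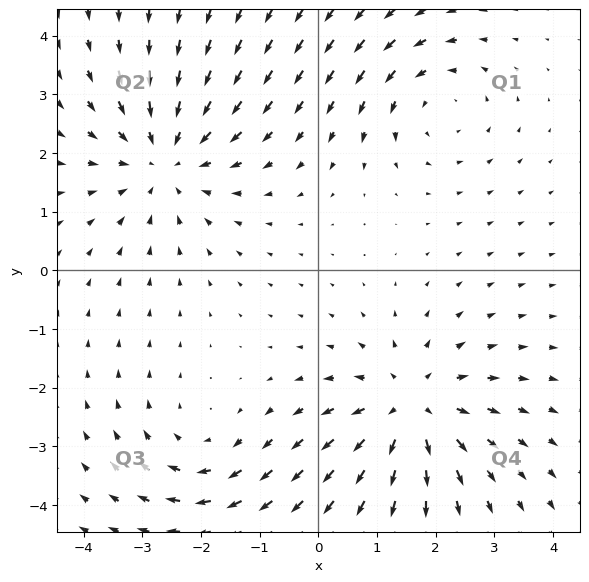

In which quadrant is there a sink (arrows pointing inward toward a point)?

The sink sits at approximately (-2.6, 1.9), which lies in quadrant Q2. The divergence there is about -4, negative as expected for a sink.

Q2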